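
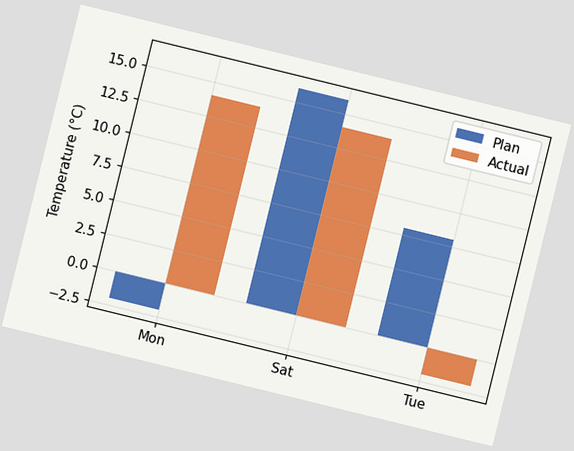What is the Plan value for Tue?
The chart is tilted about 14° clockwise. The Plan bar at Tue reaches 8°C on the y-axis.

8°C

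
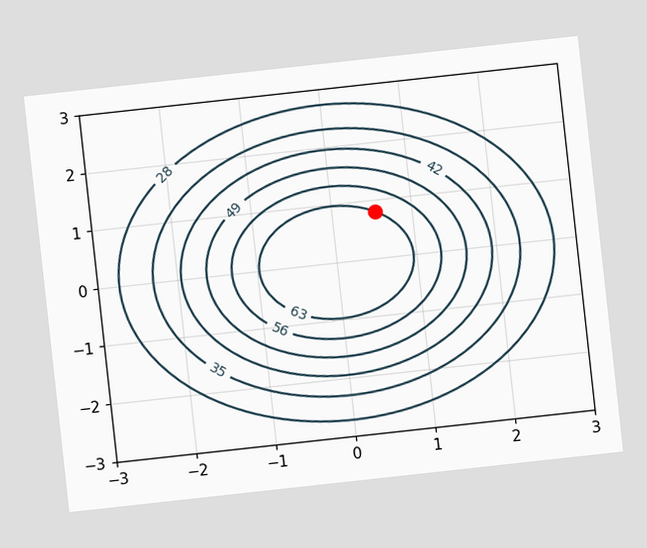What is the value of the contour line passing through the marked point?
63

The chart is tilted about 6° counter-clockwise. The marked point sits on the contour labelled 63.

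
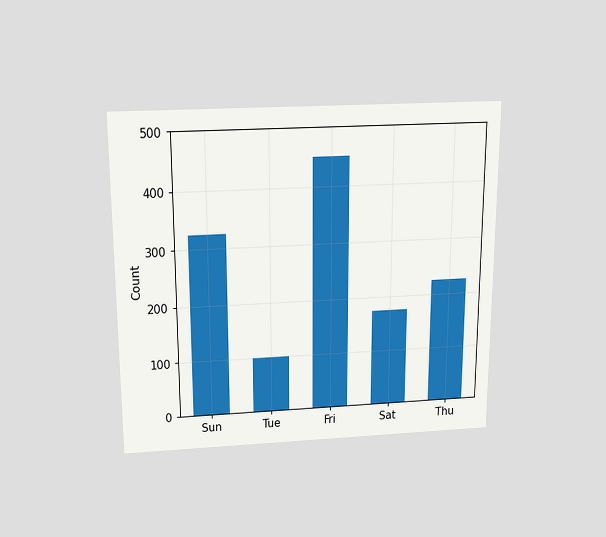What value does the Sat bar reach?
175

The chart is viewed slightly from above. Reading along the chart's y-axis, the Sat bar reaches 175.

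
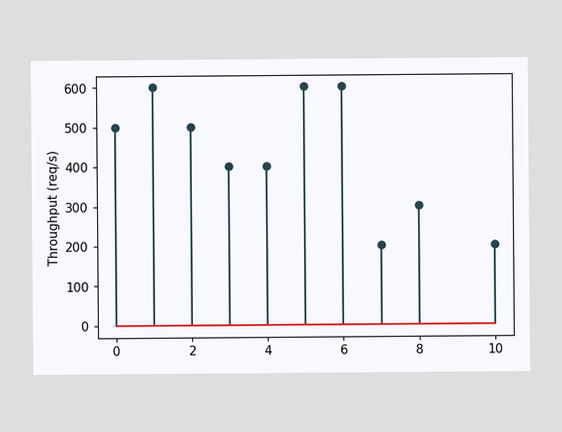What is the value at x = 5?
The stem at x=5 reaches 600req/s.

600req/s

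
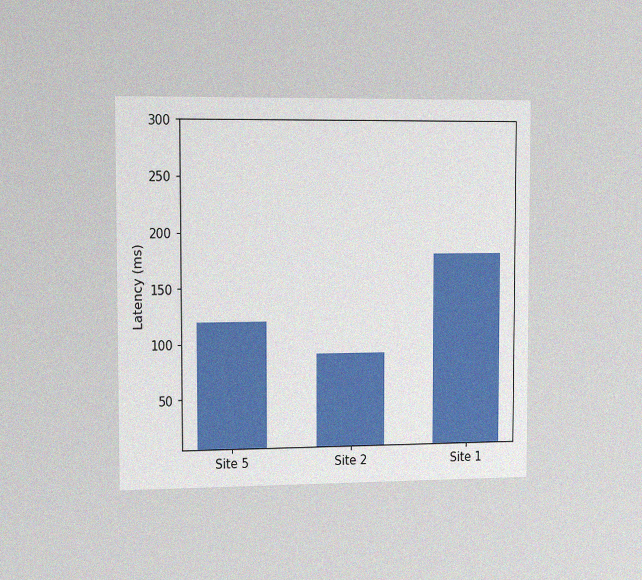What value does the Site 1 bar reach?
180ms

The chart is viewed slightly from the left, with some photo noise. Reading along the chart's y-axis, the Site 1 bar reaches 180ms.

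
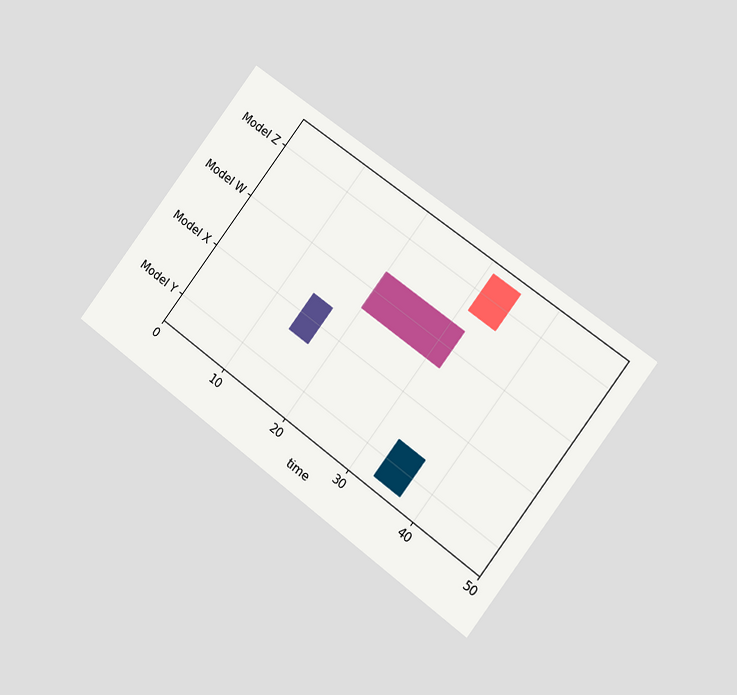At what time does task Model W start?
20

The chart is tilted about 37° clockwise and viewed at a slight angle. The Model W bar begins at t=20.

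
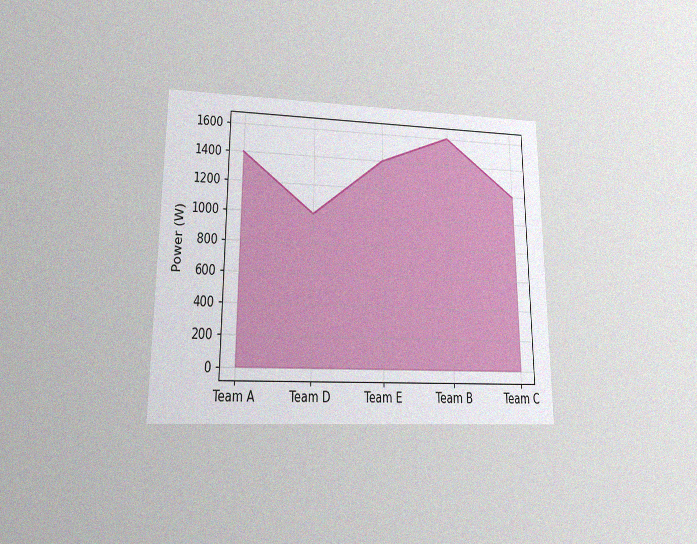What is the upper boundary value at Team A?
The chart is viewed at a slight angle, with some photo noise. At Team A the upper boundary is at 1400W.

1400W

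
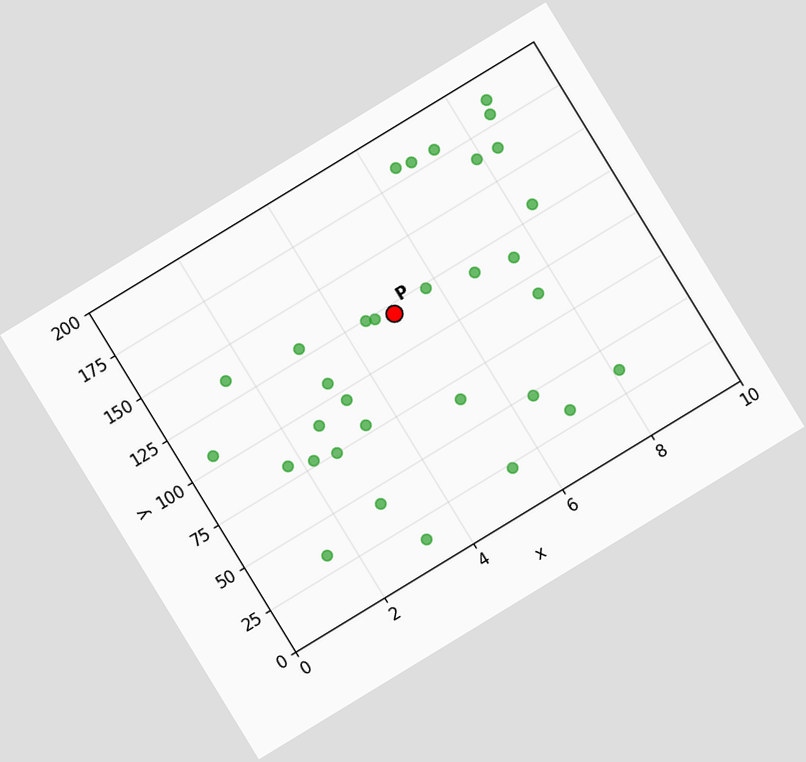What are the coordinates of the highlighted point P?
The chart is tilted about 31° counter-clockwise. Following the gridlines from P to each axis, P sits at (5, 120).

(5, 120)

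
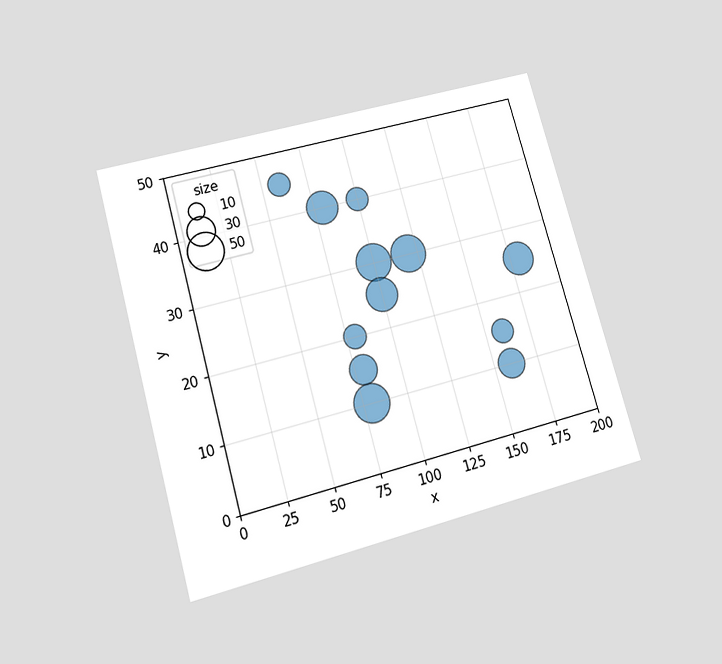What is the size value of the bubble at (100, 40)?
20

The chart is tilted about 16° counter-clockwise and viewed slightly from below. Matching the bubble at (100, 40) against the size legend gives 20.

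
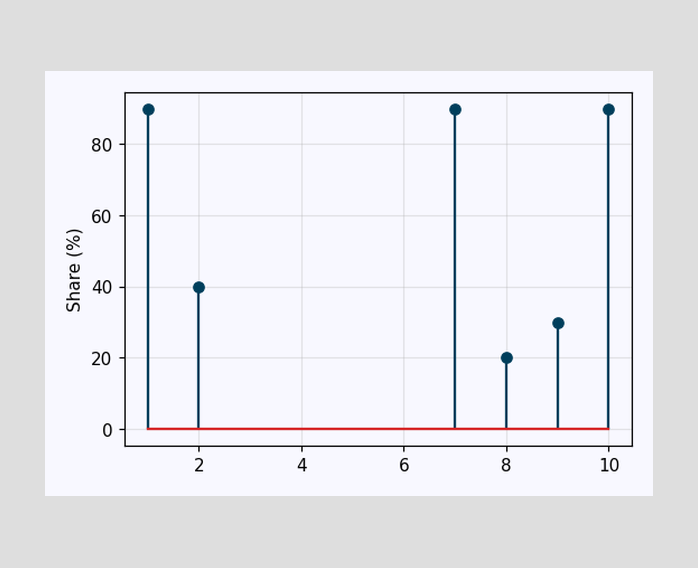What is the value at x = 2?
40%

The stem at x=2 reaches 40%.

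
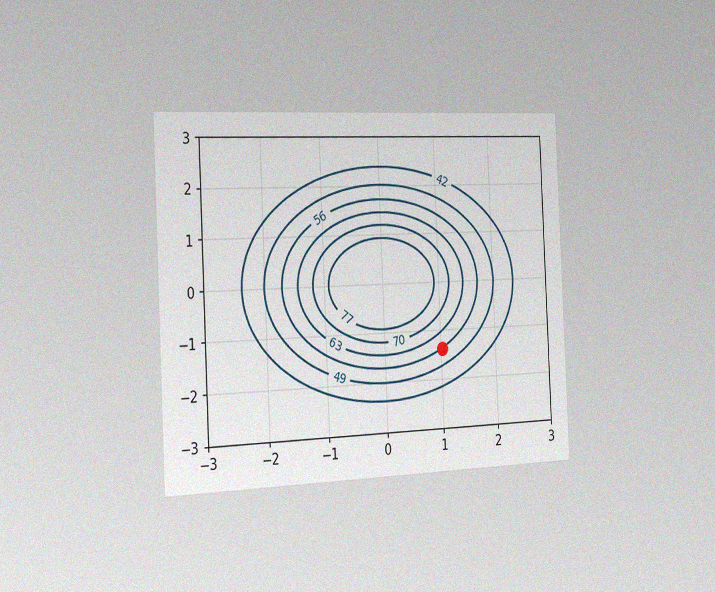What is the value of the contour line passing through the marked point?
56

The chart is tilted about 3° counter-clockwise and viewed slightly from the left, with some photo noise. The marked point sits on the contour labelled 56.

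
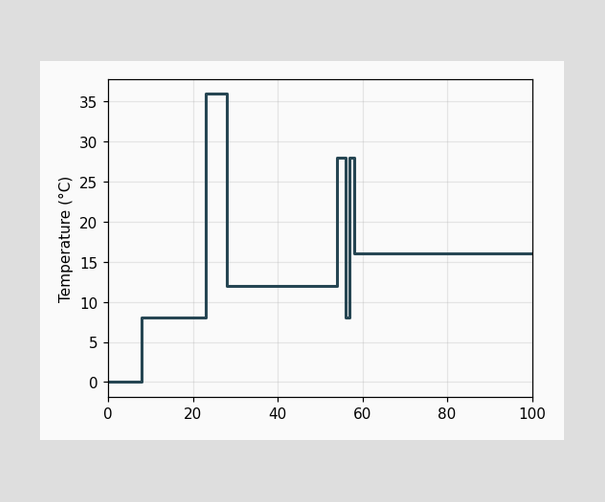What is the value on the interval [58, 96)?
16°C

On [58, 96) the step sits at 16°C.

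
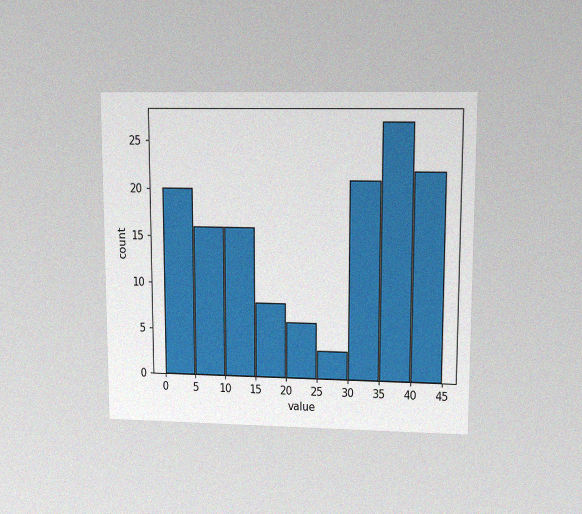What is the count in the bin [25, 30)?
3

The chart is viewed at a slight angle, with some photo noise. The [25, 30) bin has height 3.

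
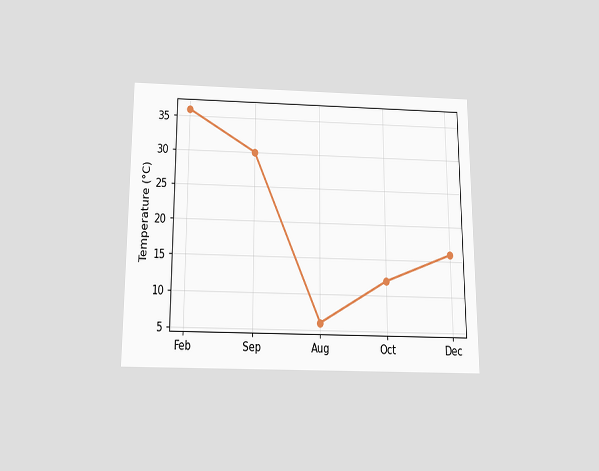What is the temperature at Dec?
The chart is viewed slightly from below. At Dec, the line is at 16°C.

16°C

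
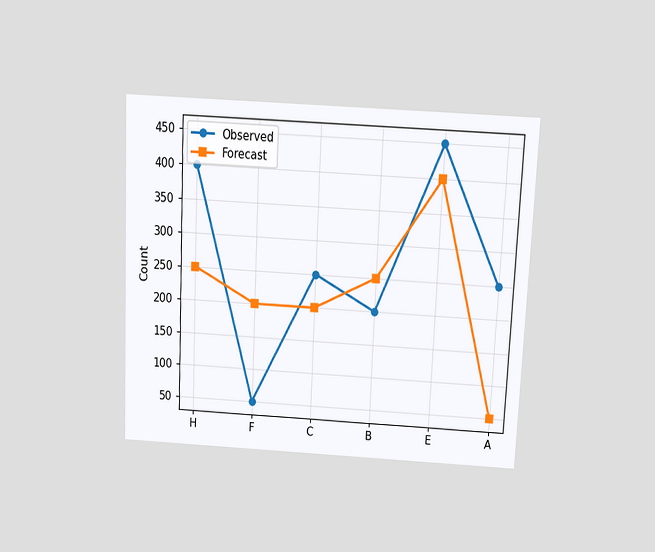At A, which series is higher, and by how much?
The chart is tilted about 3° clockwise and viewed slightly from above. At A, Observed sits above the other line by 200.

Observed, by 200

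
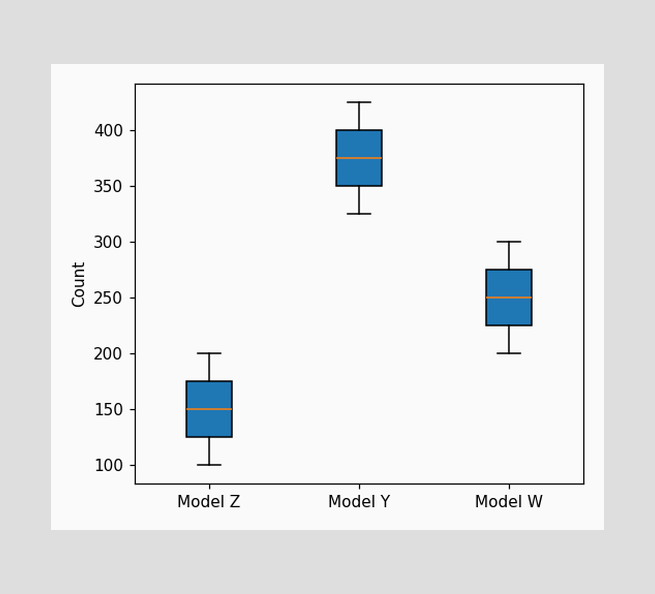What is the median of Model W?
The median line in the Model W box sits at 250.

250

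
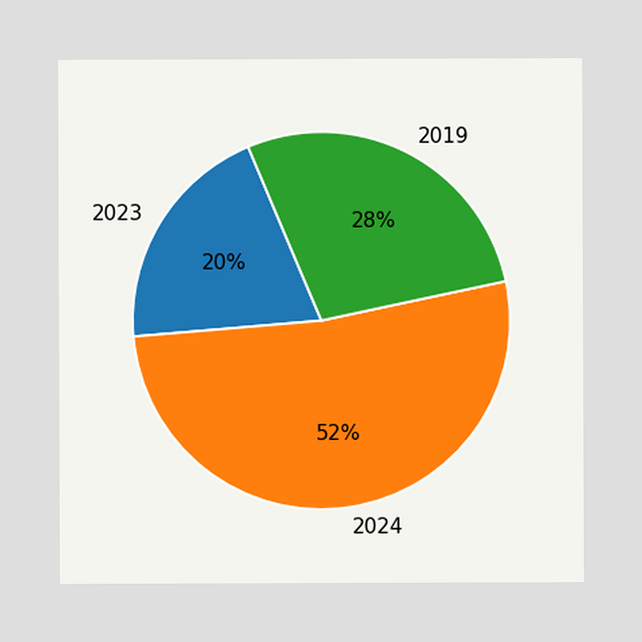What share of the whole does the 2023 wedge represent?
The 2023 slice takes up 20% of the pie.

20%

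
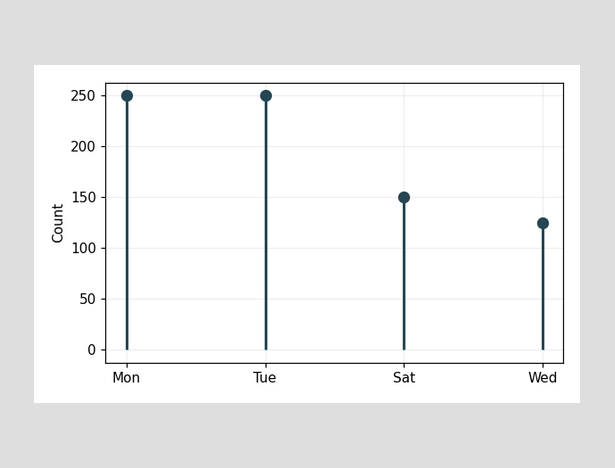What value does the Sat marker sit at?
150

The Sat marker sits at 150.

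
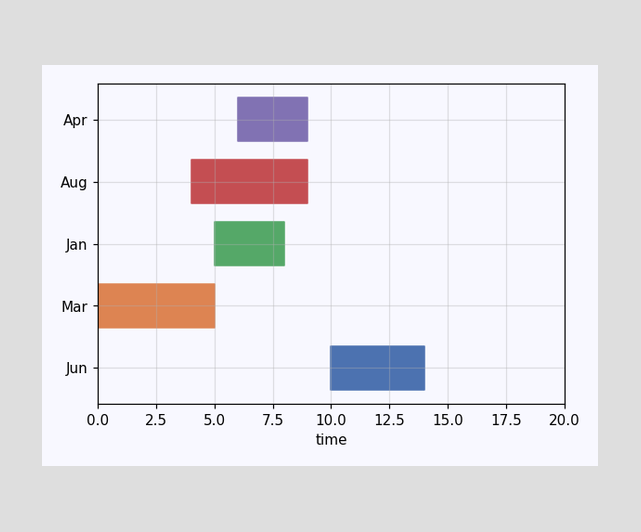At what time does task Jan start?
The Jan bar begins at t=5.

5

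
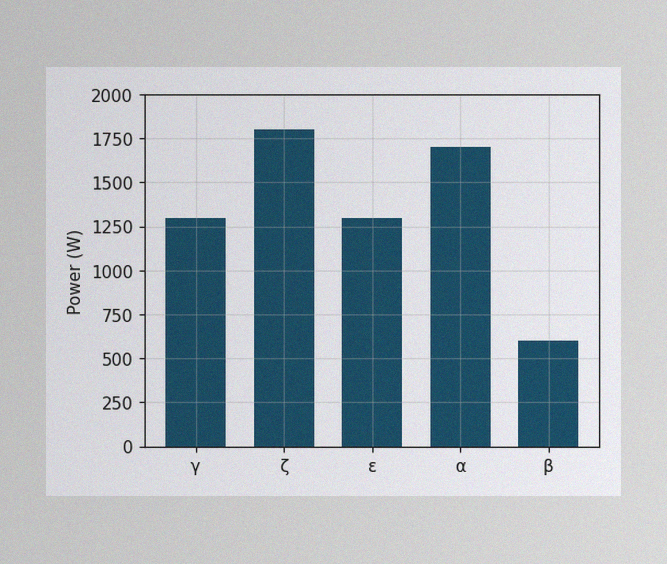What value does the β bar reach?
The image has some photo noise and uneven lighting. Reading along the chart's y-axis, the β bar reaches 600W.

600W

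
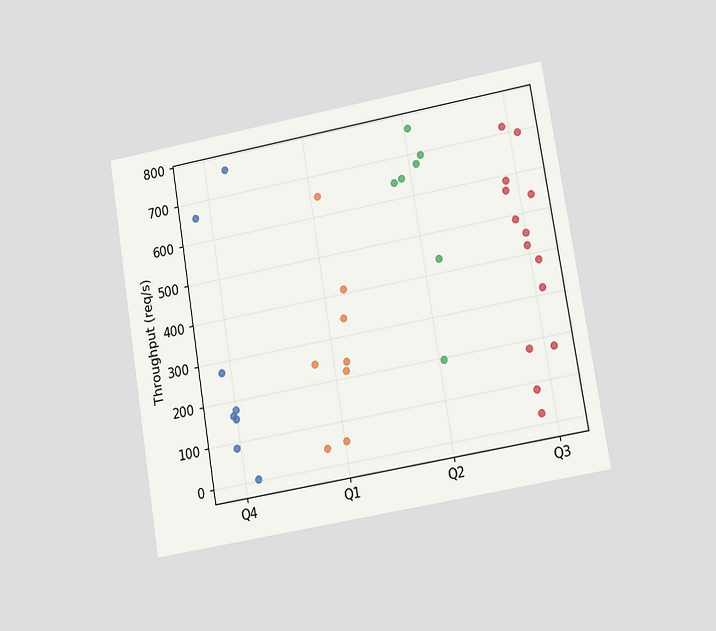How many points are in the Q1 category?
The chart is tilted about 9° counter-clockwise and viewed at a slight angle. Counting the markers in the Q1 column gives 8.

8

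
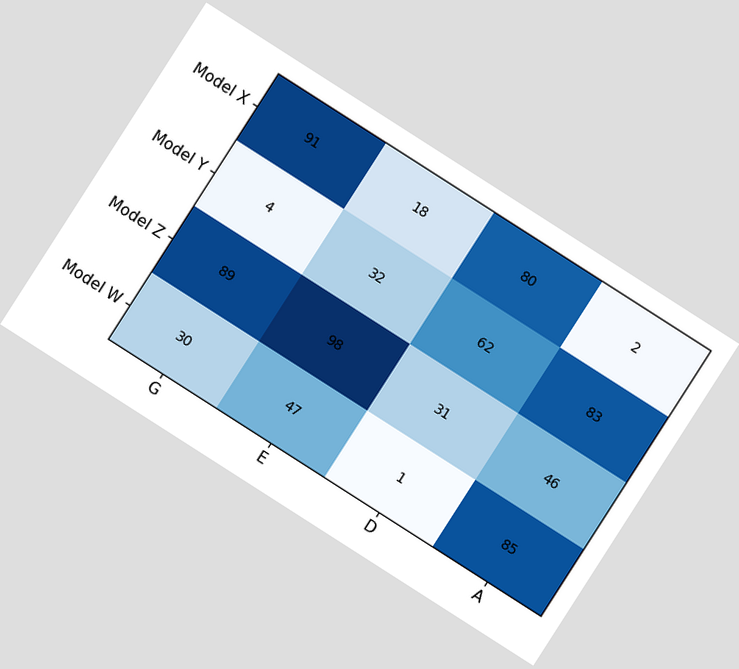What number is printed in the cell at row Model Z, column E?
The chart is tilted about 33° clockwise. The (Model Z, E) cell reads 98.

98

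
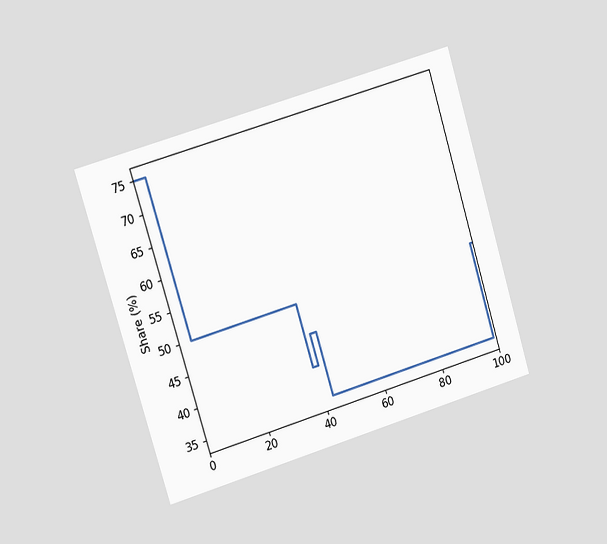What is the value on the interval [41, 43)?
45%

The chart is tilted about 17° counter-clockwise and viewed slightly from the left. On [41, 43) the step sits at 45%.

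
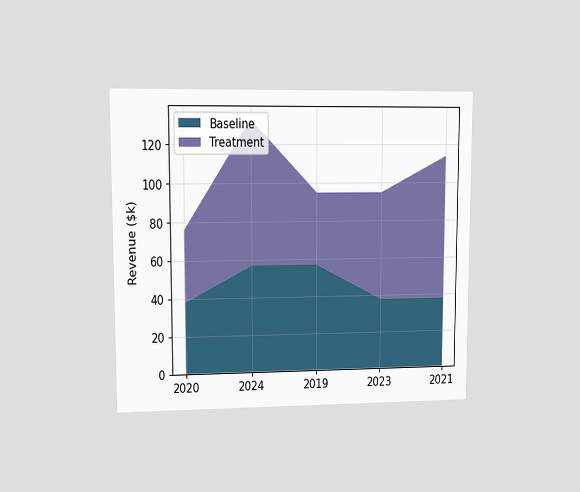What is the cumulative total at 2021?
The chart is viewed at a slight angle. The stacked total at 2021 reaches $114k.

$114k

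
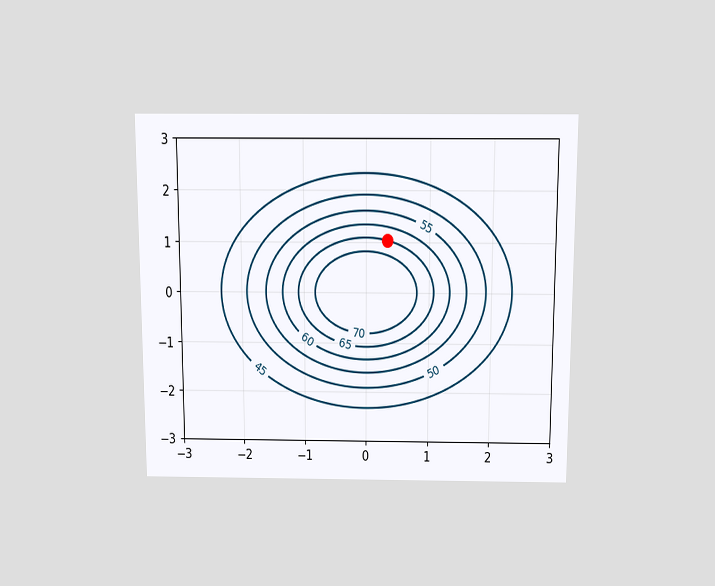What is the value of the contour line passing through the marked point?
65

The chart is viewed slightly from above. The marked point sits on the contour labelled 65.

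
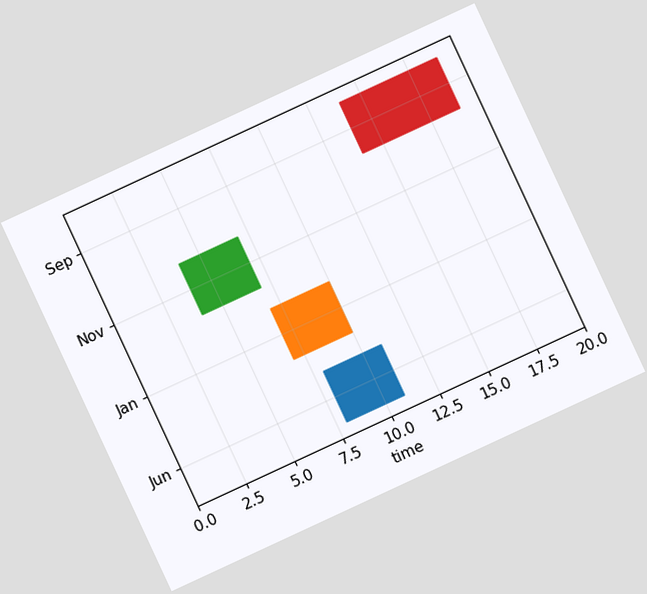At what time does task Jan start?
7

The chart is tilted about 25° counter-clockwise. The Jan bar begins at t=7.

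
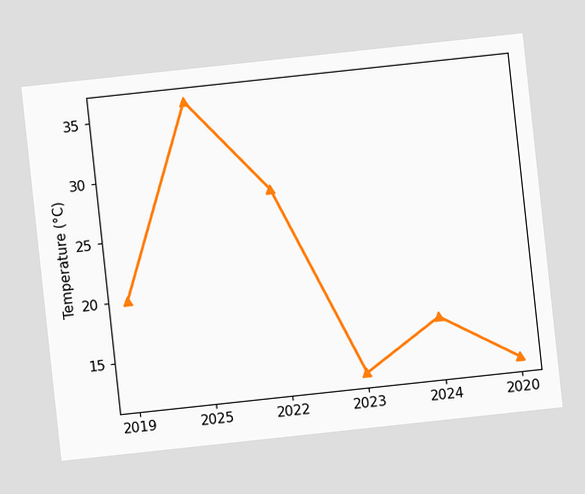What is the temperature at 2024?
The chart is tilted about 6° counter-clockwise. At 2024, the line is at 16°C.

16°C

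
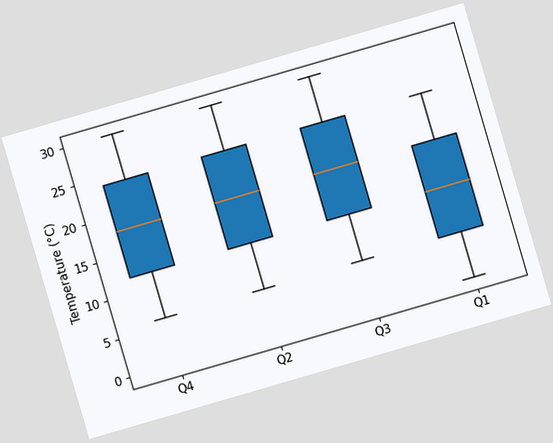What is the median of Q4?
18°C

The chart is tilted about 16° counter-clockwise. The median line in the Q4 box sits at 18°C.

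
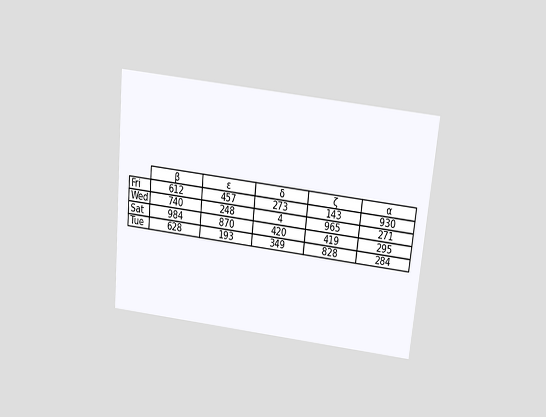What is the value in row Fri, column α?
930

The chart is tilted about 6° clockwise and viewed slightly from above. The (Fri, α) cell reads 930.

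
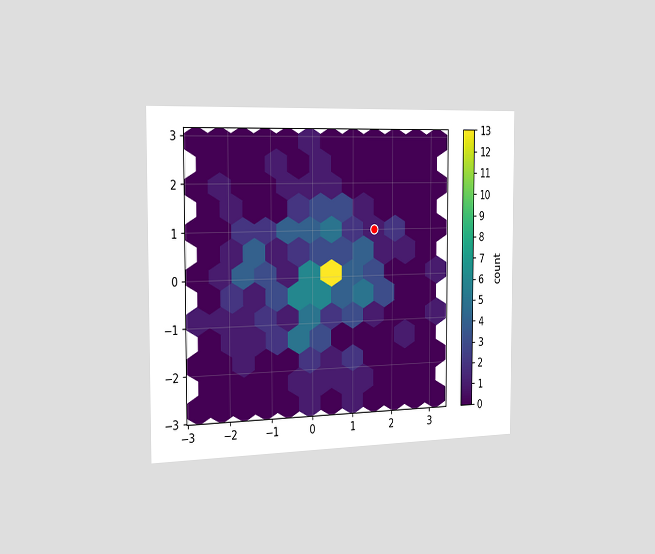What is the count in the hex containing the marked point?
The chart is viewed slightly from the left. The marked hex reads 1 on the colorbar.

1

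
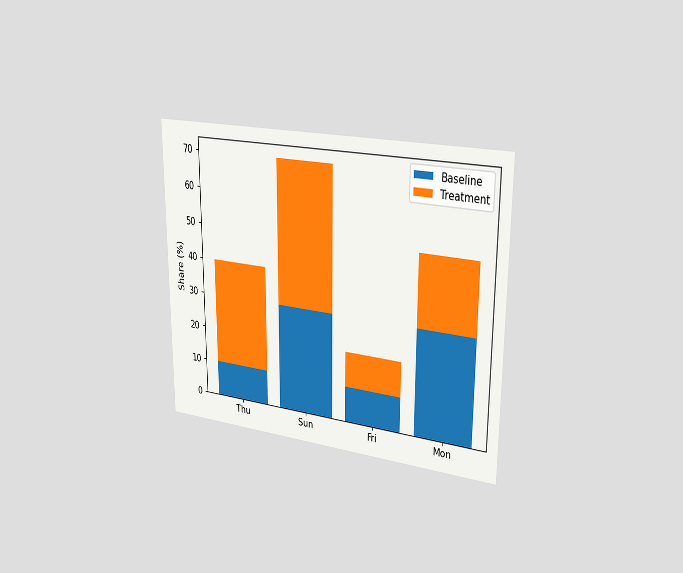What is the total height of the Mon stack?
50%

The chart is viewed slightly from the right. The Mon stack's top reaches 50% on the y-axis.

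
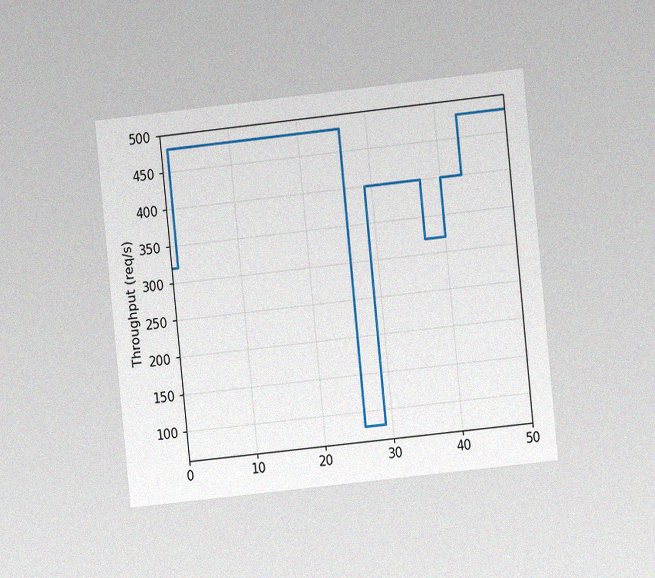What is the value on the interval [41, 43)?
The chart is tilted about 6° counter-clockwise and viewed at a slight angle, with some photo noise. On [41, 43) the step sits at 400req/s.

400req/s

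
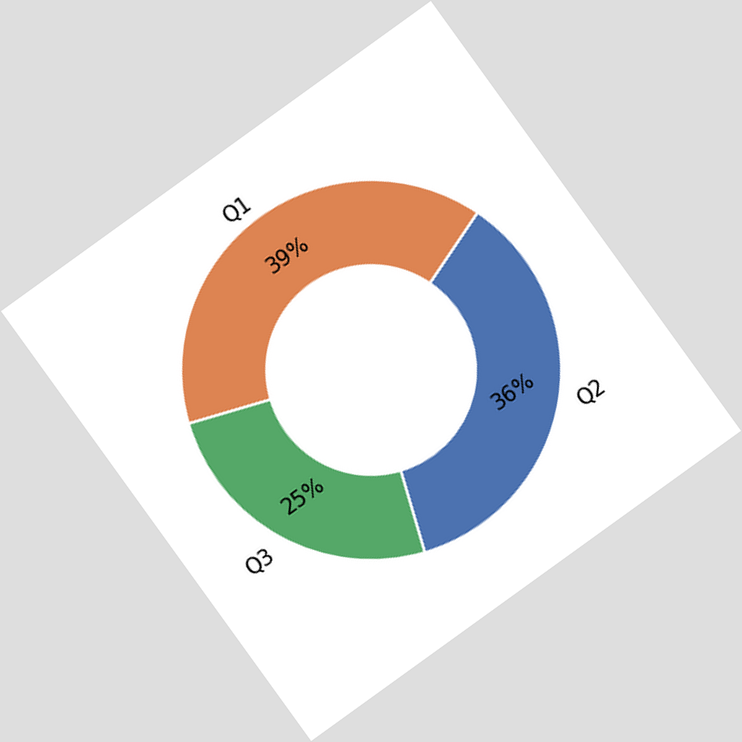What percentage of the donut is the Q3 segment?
The chart is tilted about 36° counter-clockwise. The Q3 segment takes up 25% of the ring.

25%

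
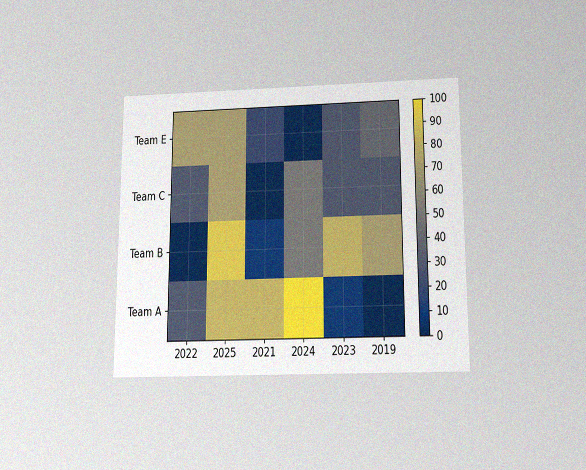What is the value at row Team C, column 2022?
The chart is viewed slightly from below, with some photo noise. Matching cell (Team C, 2022) against the colorbar gives 30.

30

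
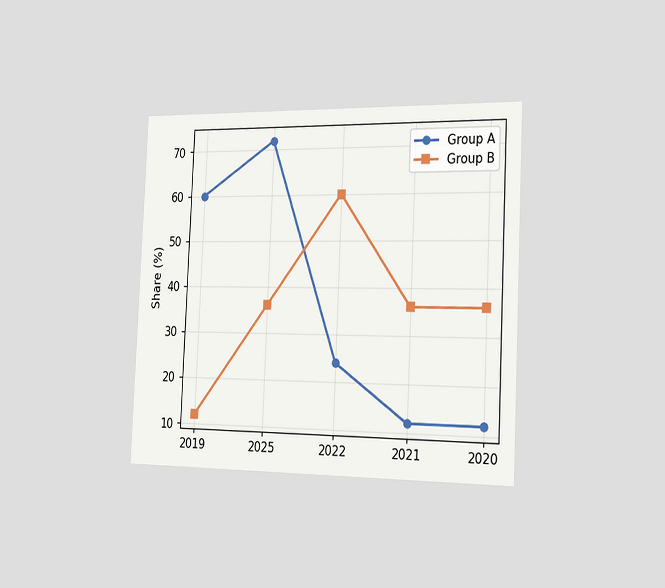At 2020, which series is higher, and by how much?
Group B, by 24%

The chart is tilted about 3° clockwise and viewed slightly from the right. At 2020, Group B sits above the other line by 24%.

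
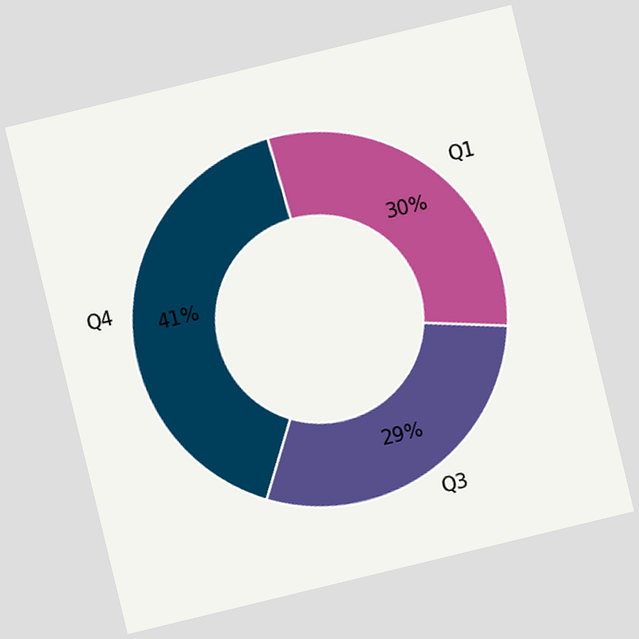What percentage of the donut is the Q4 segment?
41%

The chart is tilted about 14° counter-clockwise. The Q4 segment takes up 41% of the ring.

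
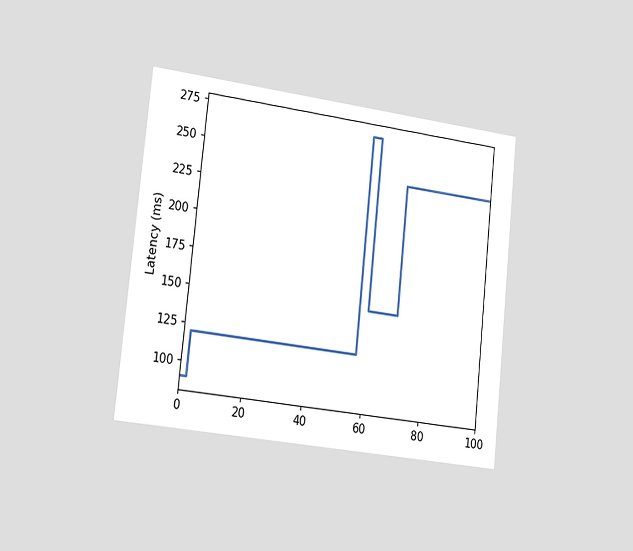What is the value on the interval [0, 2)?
90ms

The chart is tilted about 6° clockwise and viewed slightly from the left. On [0, 2) the step sits at 90ms.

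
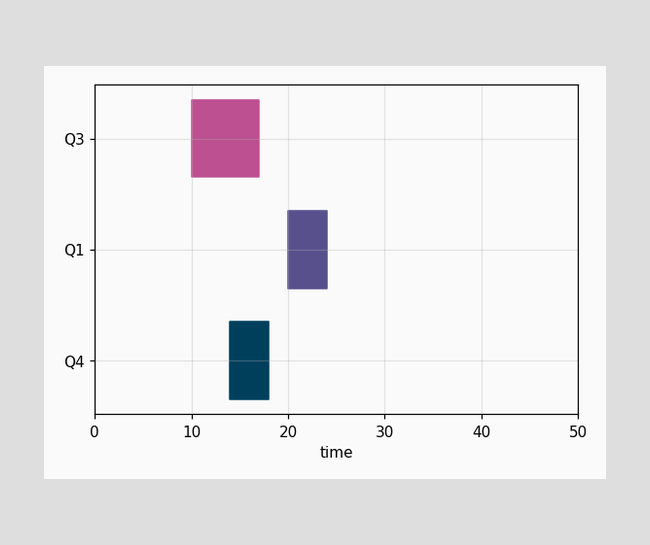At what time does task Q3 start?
10

The Q3 bar begins at t=10.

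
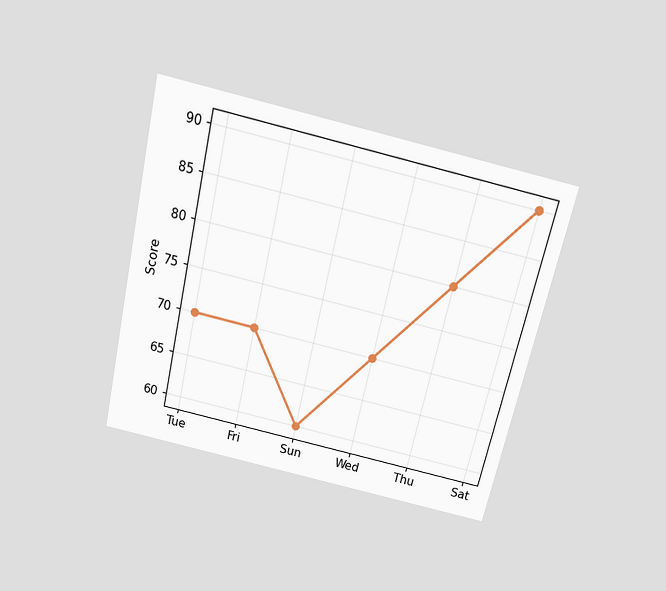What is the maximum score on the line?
90

The chart is tilted about 13° clockwise and viewed slightly from above. The highest point is at Sat, and reading across to the y-axis gives 90.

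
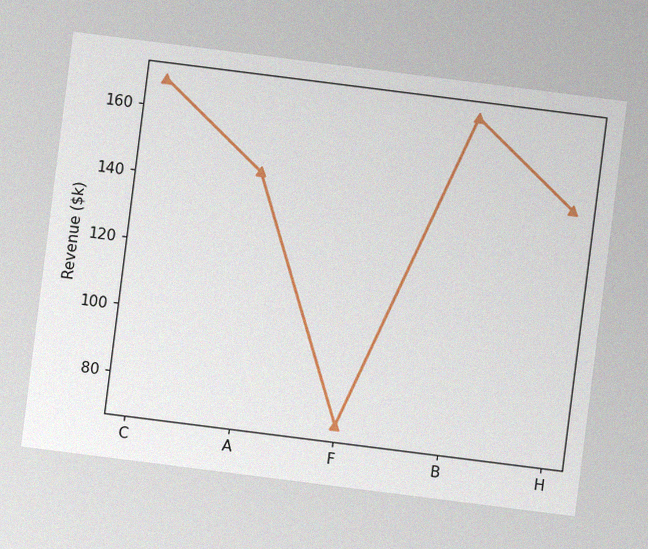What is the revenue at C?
The chart is tilted about 7° clockwise, with some photo noise. At C, the line is at $168k.

$168k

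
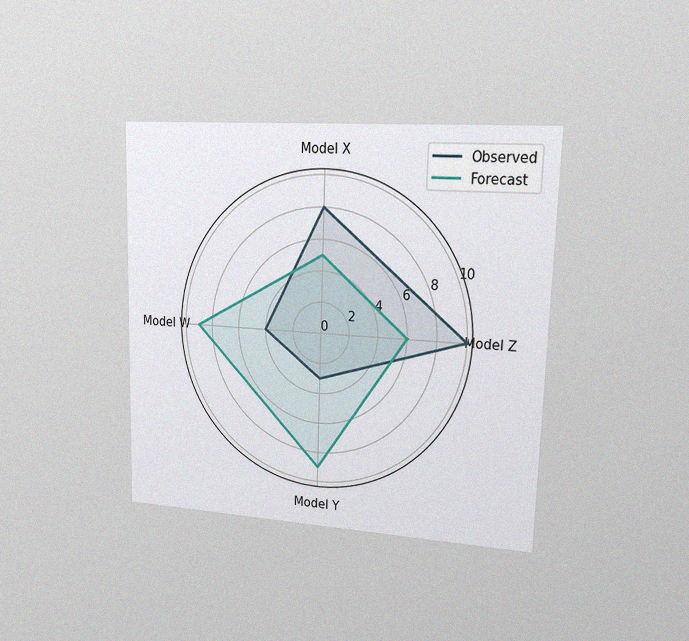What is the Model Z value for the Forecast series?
6

The chart is viewed slightly from the right, with some photo noise. On the Model Z axis, Forecast reaches 6.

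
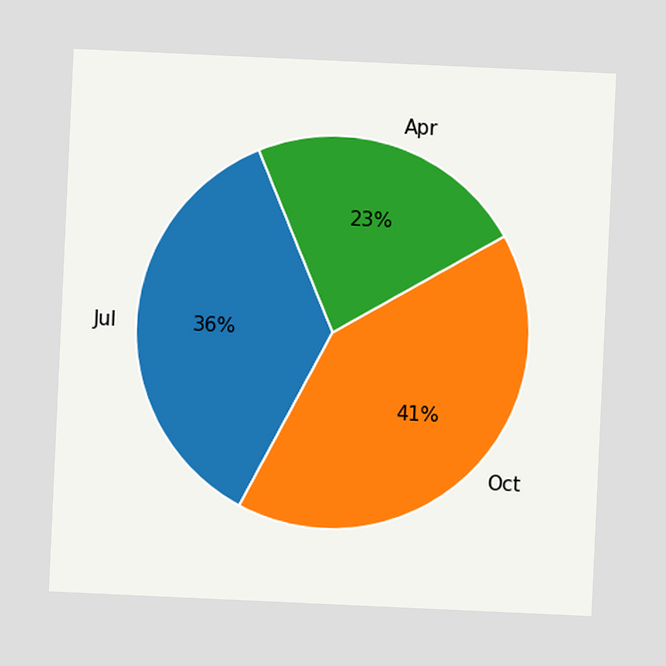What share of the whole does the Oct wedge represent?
The chart is tilted about 3° clockwise. The Oct slice takes up 41% of the pie.

41%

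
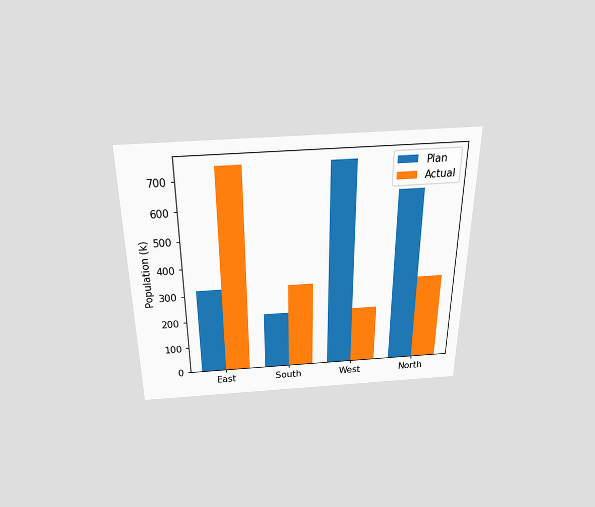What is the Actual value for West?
The chart is viewed slightly from above. The Actual bar at West reaches 212k on the y-axis.

212k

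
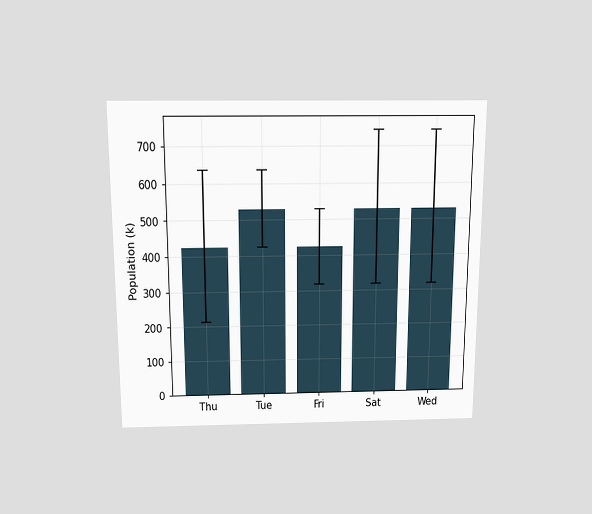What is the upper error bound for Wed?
742k

The chart is viewed slightly from above. The Wed bar's upper whisker reaches 742k.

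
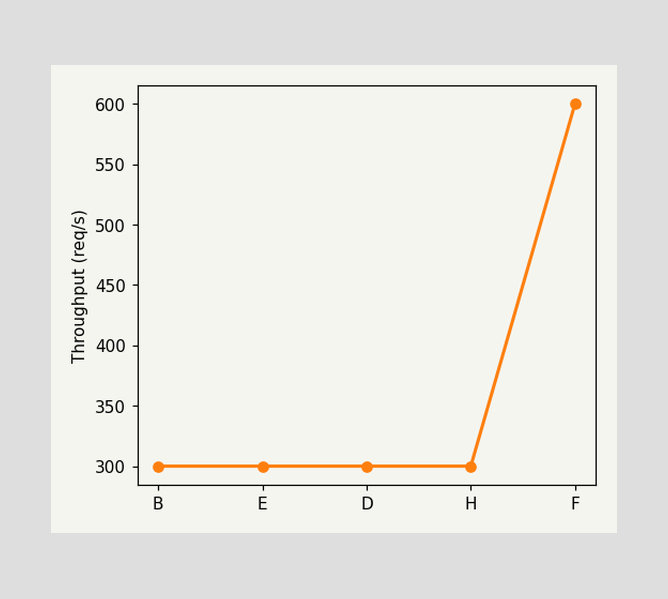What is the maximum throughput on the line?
The highest point is at F, and reading across to the y-axis gives 600req/s.

600req/s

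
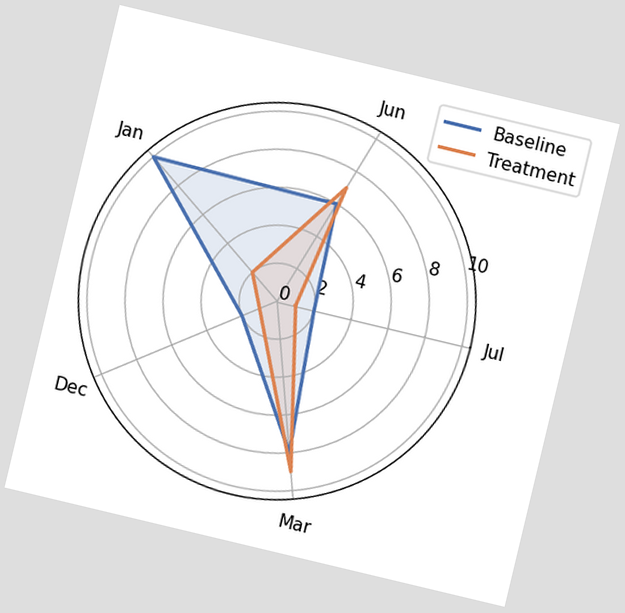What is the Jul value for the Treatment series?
1

The chart is tilted about 13° clockwise. On the Jul axis, Treatment reaches 1.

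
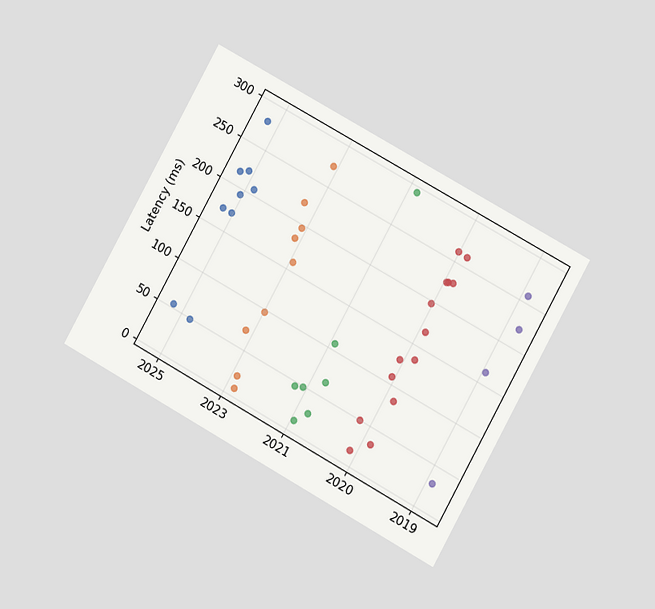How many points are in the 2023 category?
9

The chart is tilted about 29° clockwise and viewed at a slight angle. Counting the markers in the 2023 column gives 9.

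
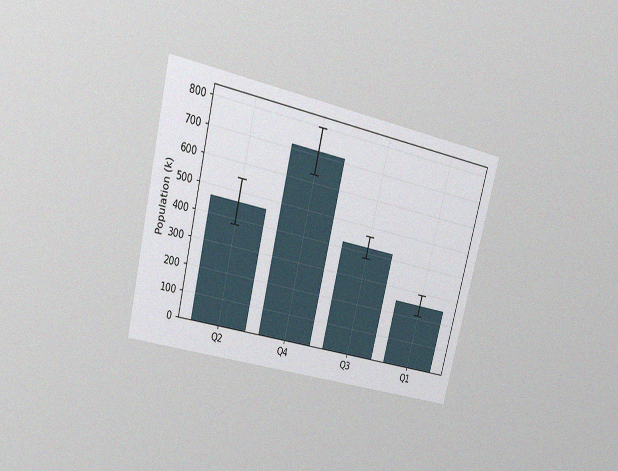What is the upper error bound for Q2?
546k

The chart is tilted about 14° clockwise and viewed at a slight angle, with some photo noise. The Q2 bar's upper whisker reaches 546k.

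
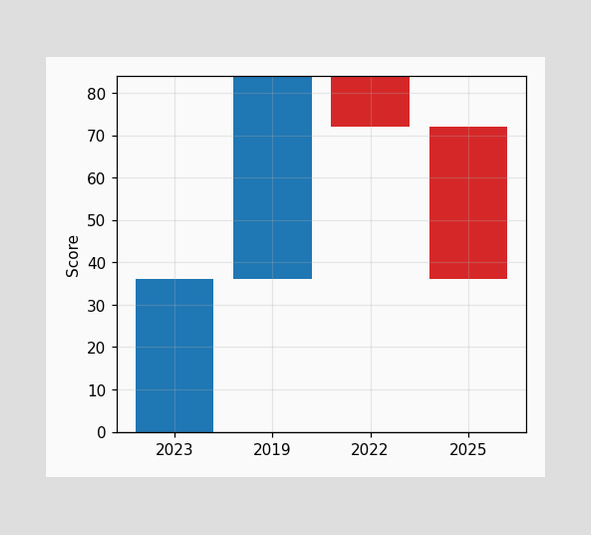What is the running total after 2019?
After 2019 the running total reaches 84.

84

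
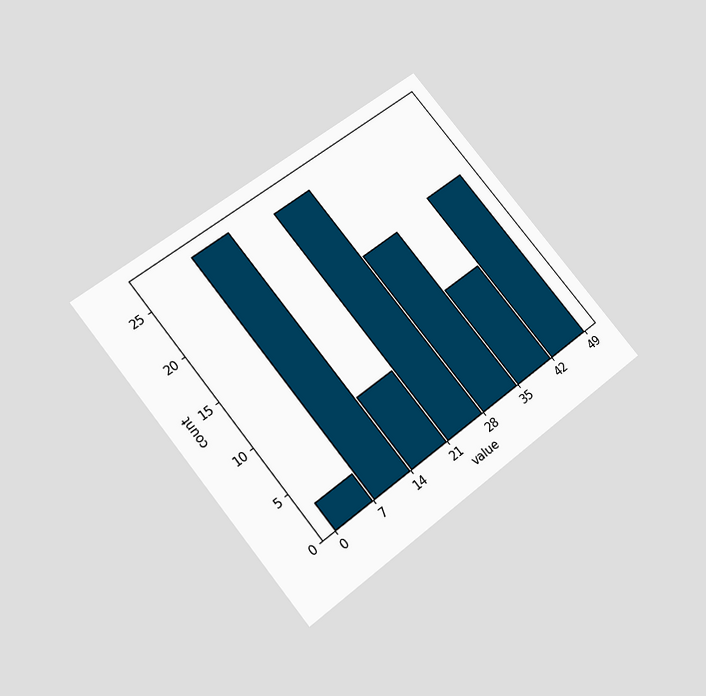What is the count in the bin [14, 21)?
8

The chart is tilted about 38° counter-clockwise and viewed slightly from below. The [14, 21) bin has height 8.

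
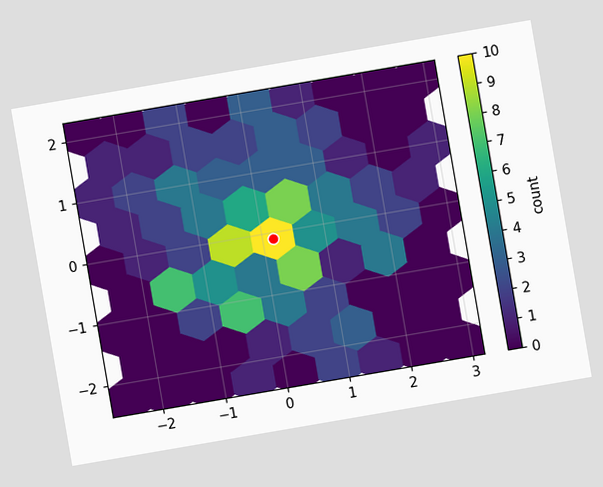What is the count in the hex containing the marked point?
10

The chart is tilted about 10° counter-clockwise. The marked hex reads 10 on the colorbar.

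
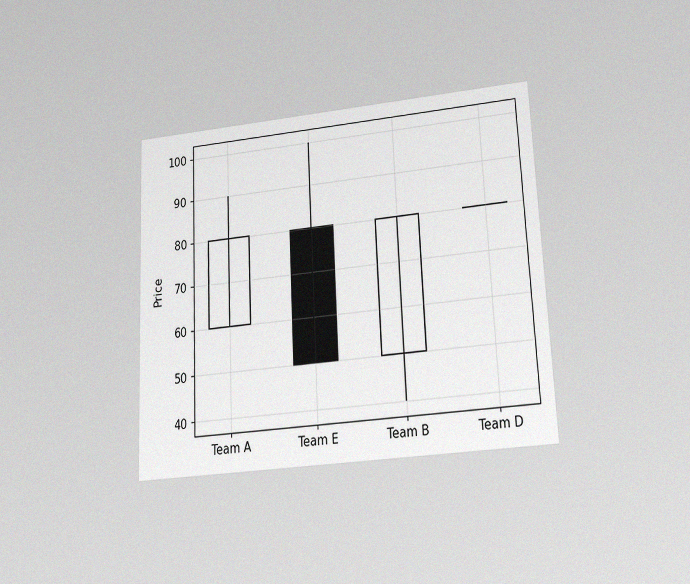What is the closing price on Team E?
The chart is tilted about 3° counter-clockwise and viewed slightly from below, with some photo noise. The Team E candle closes at 50.

50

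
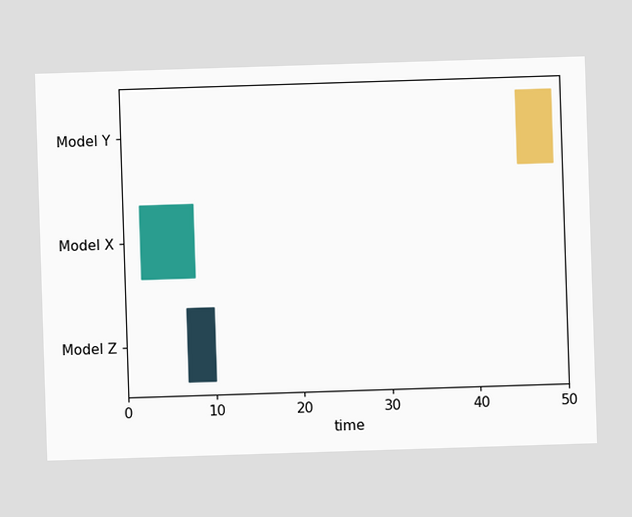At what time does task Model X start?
2

The Model X bar begins at t=2.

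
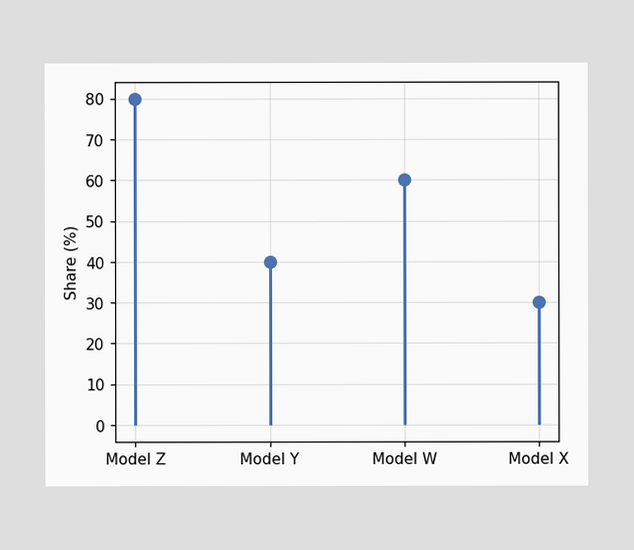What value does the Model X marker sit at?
The Model X marker sits at 30%.

30%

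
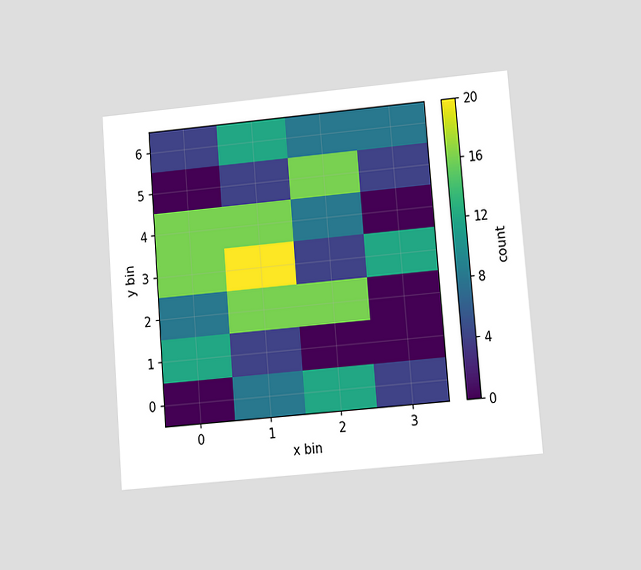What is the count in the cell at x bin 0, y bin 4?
16

The chart is tilted about 5° counter-clockwise and viewed at a slight angle. Matching the cell (0, 4) against the colorbar gives 16.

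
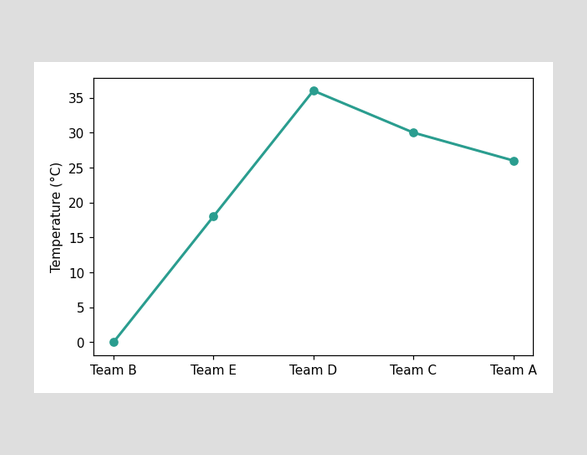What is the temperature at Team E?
At Team E, the line is at 18°C.

18°C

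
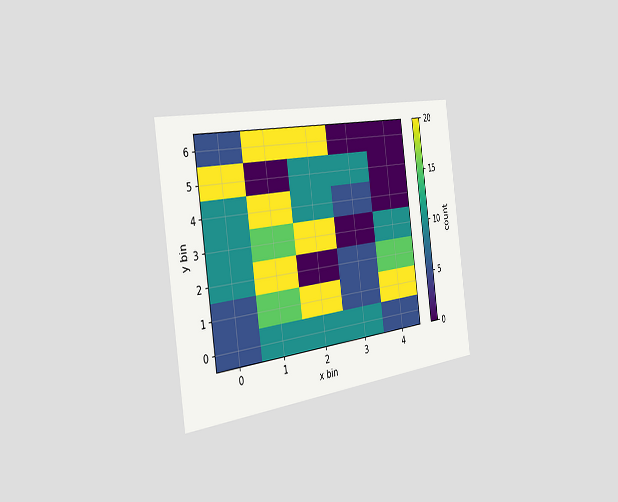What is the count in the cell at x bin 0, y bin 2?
The chart is tilted about 8° counter-clockwise and viewed slightly from the left. Matching the cell (0, 2) against the colorbar gives 10.

10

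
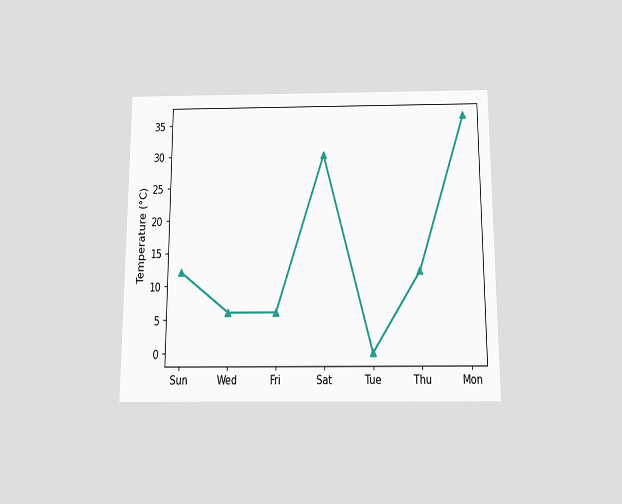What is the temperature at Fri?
6°C

The chart is viewed slightly from below. At Fri, the line is at 6°C.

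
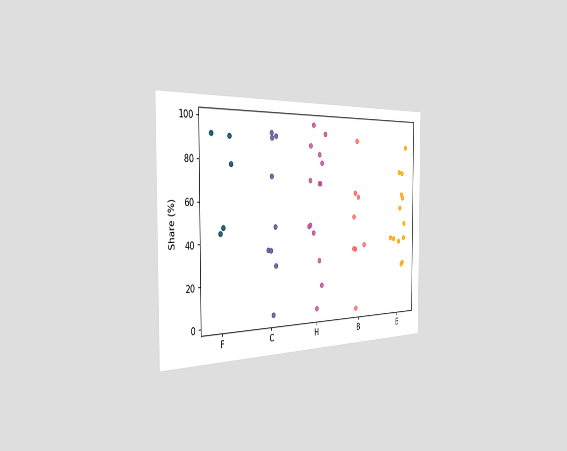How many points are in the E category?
13

The chart is viewed slightly from the left. Counting the markers in the E column gives 13.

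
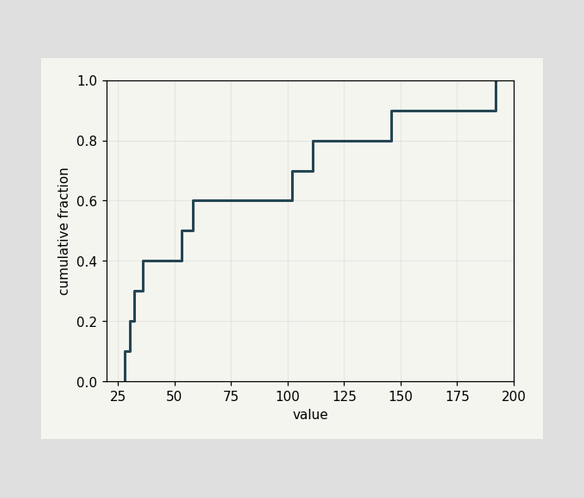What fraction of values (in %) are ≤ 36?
40%

At x=36 the ECDF step is at 40%.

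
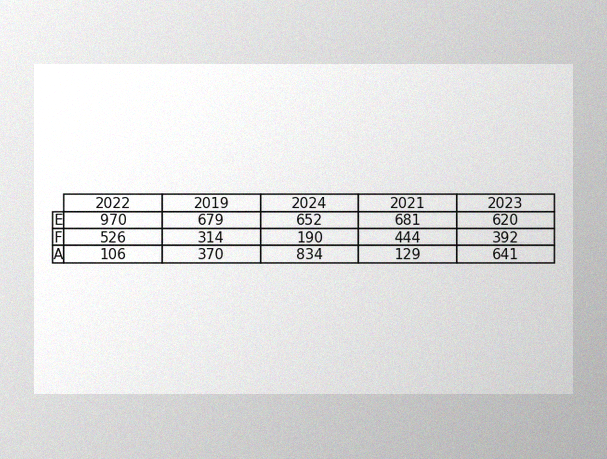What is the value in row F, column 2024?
The image has some photo noise and uneven lighting. The (F, 2024) cell reads 190.

190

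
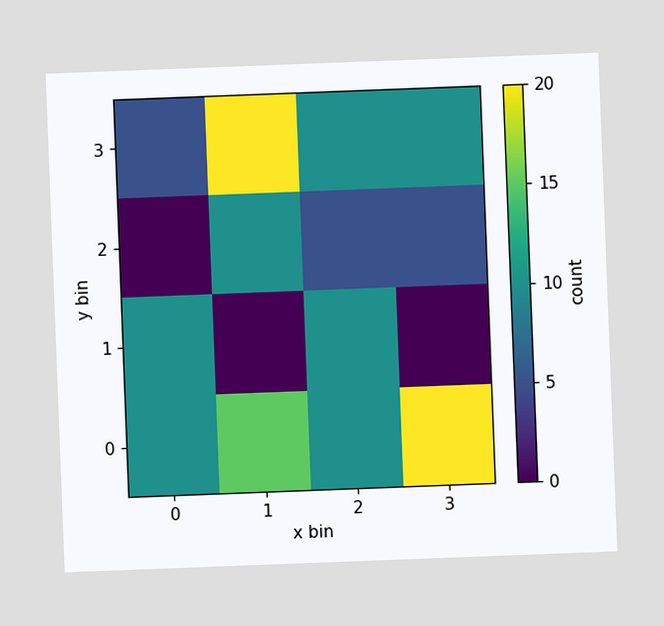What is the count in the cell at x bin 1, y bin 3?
20

The chart is tilted about 2° counter-clockwise. Matching the cell (1, 3) against the colorbar gives 20.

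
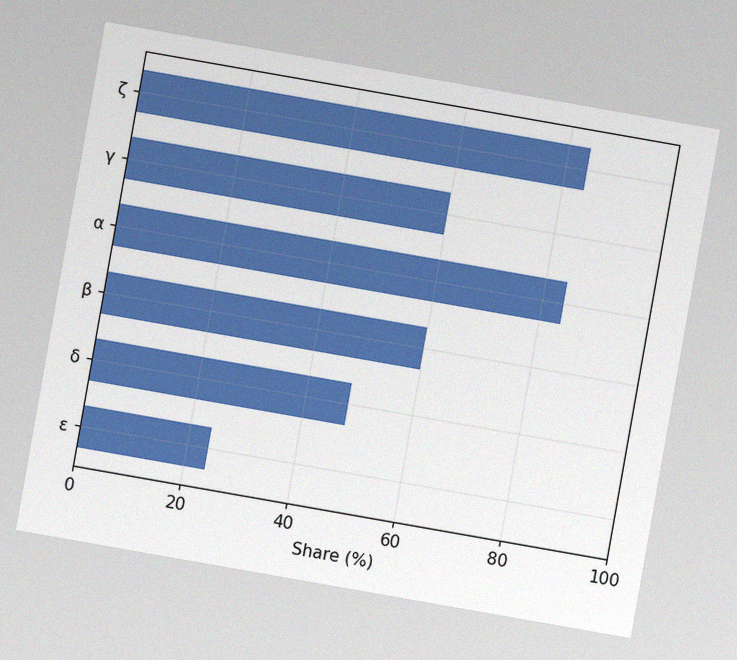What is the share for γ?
The chart is tilted about 10° clockwise, with some photo noise. Reading along the chart's x-axis, the γ bar reaches 60%.

60%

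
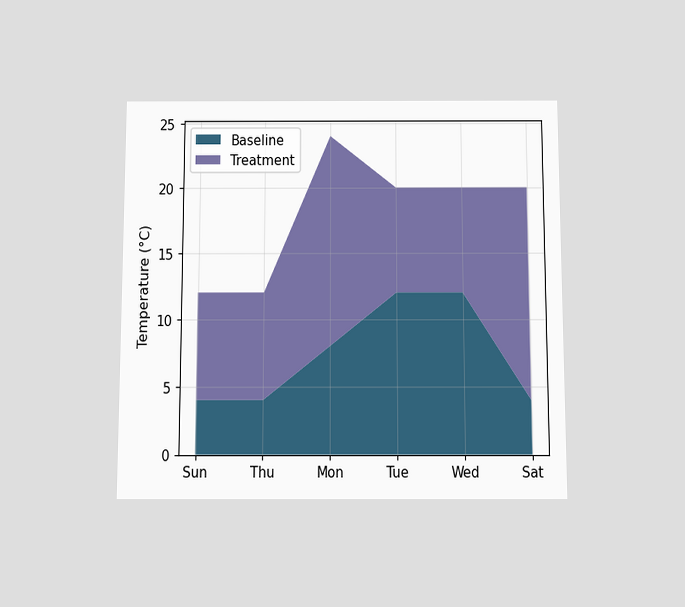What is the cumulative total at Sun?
12°C

The chart is viewed slightly from below. The stacked total at Sun reaches 12°C.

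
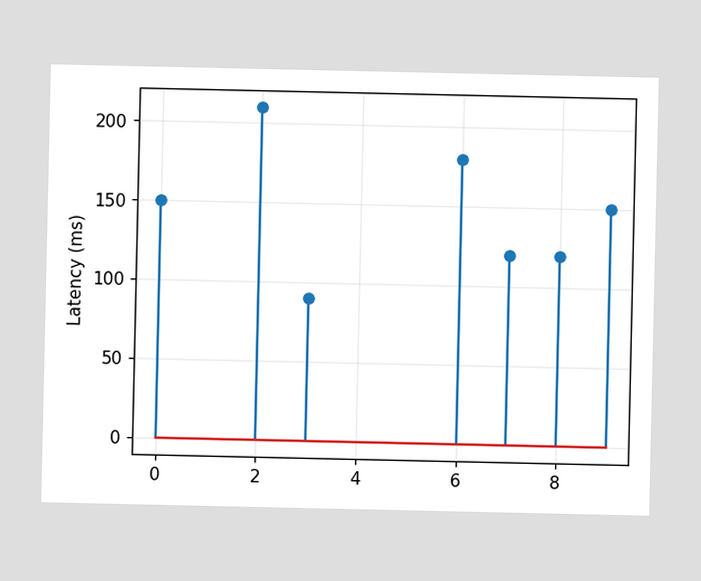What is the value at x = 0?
150ms

The stem at x=0 reaches 150ms.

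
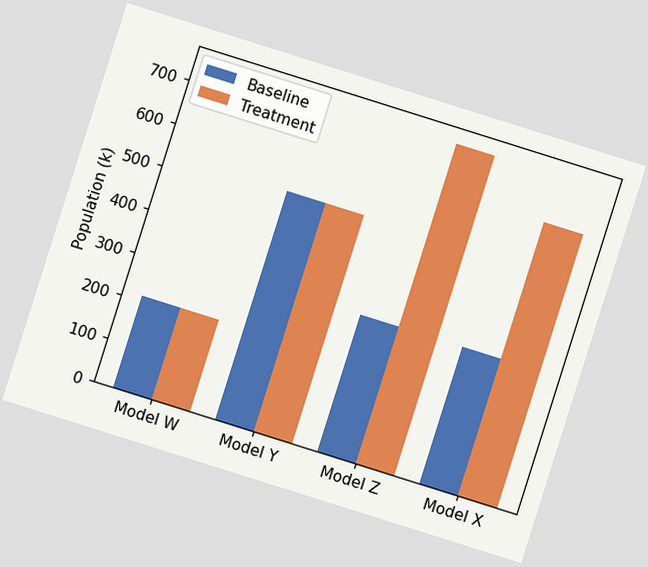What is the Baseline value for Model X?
The chart is tilted about 17° clockwise. The Baseline bar at Model X reaches 318k on the y-axis.

318k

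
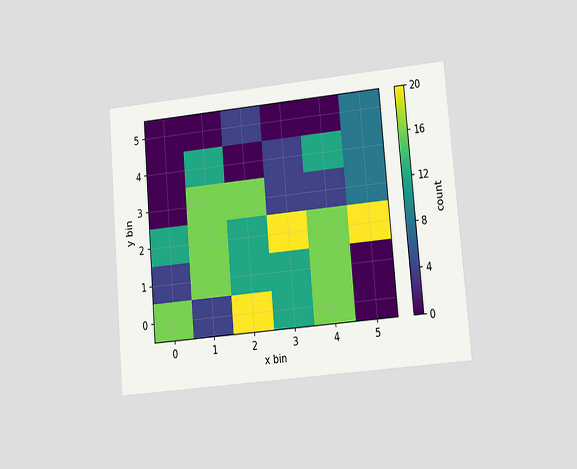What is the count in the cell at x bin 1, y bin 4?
The chart is tilted about 5° counter-clockwise and viewed at a slight angle. Matching the cell (1, 4) against the colorbar gives 12.

12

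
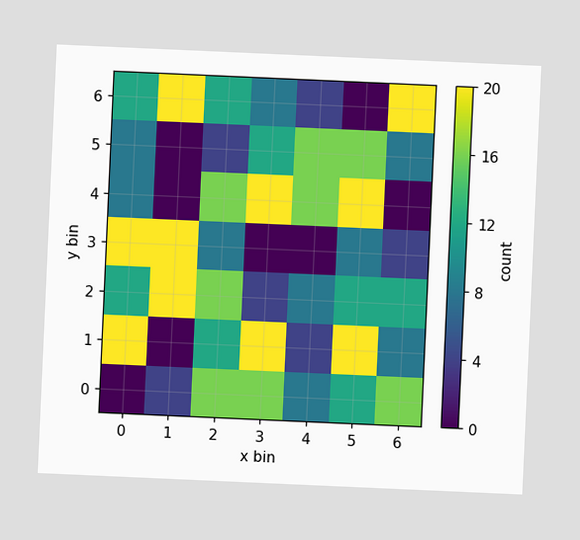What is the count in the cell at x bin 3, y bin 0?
16

The chart is tilted about 3° clockwise. Matching the cell (3, 0) against the colorbar gives 16.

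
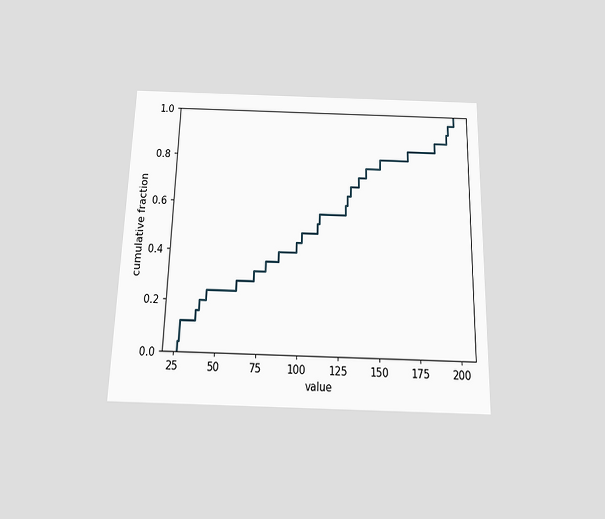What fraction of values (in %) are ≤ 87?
40%

The chart is viewed slightly from below. At x=87 the ECDF step is at 40%.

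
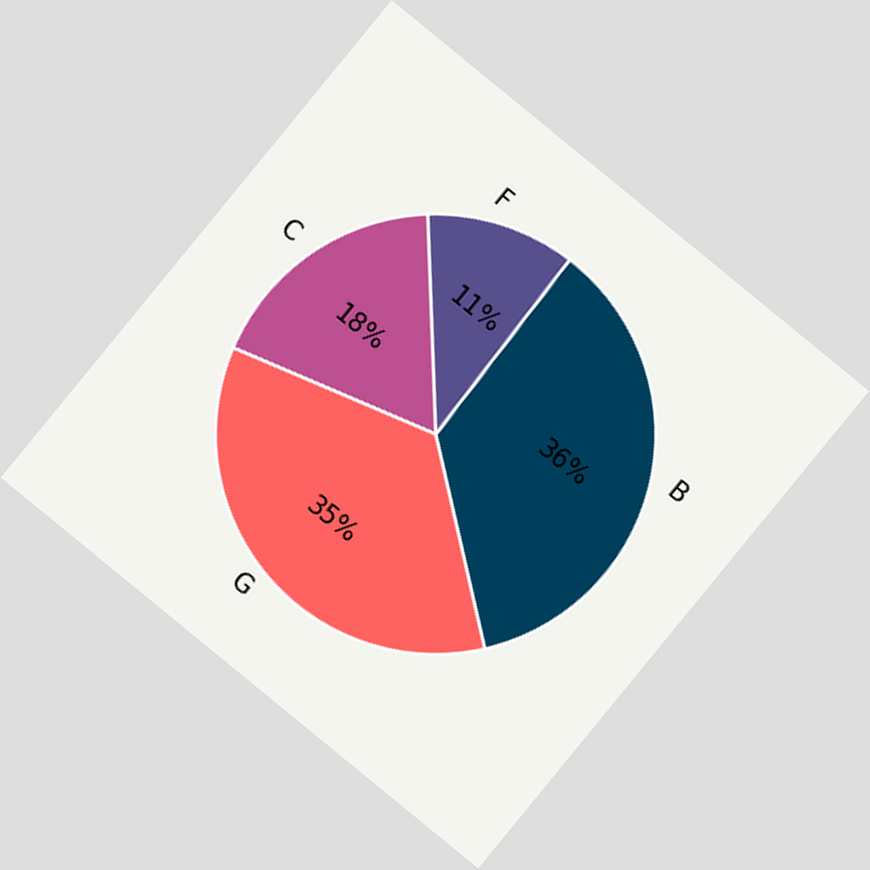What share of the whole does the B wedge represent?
The chart is tilted about 39° clockwise. The B slice takes up 36% of the pie.

36%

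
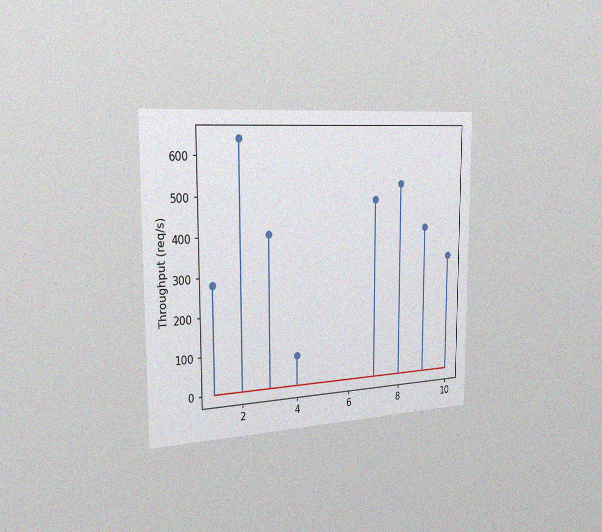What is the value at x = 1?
280req/s

The chart is viewed slightly from the left, with some photo noise. The stem at x=1 reaches 280req/s.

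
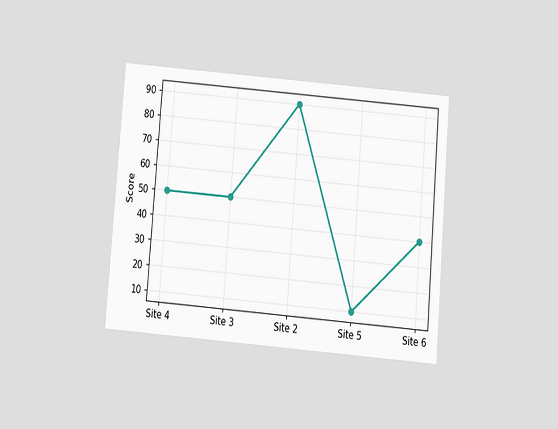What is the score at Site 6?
40

The chart is tilted about 5° clockwise and viewed slightly from below. At Site 6, the line is at 40.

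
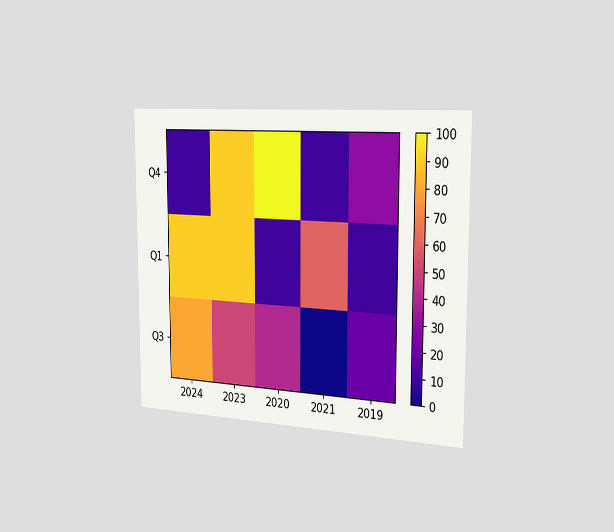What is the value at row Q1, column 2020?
The chart is viewed slightly from the right. Matching cell (Q1, 2020) against the colorbar gives 10.

10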